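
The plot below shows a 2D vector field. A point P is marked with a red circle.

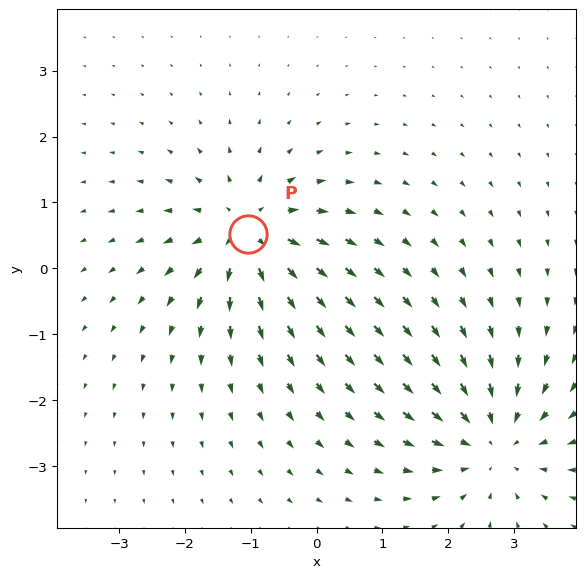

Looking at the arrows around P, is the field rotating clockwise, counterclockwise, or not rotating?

not rotating

Near P at (-1.0, 0.5) the arrows show no circulation. The curl there is ≈0.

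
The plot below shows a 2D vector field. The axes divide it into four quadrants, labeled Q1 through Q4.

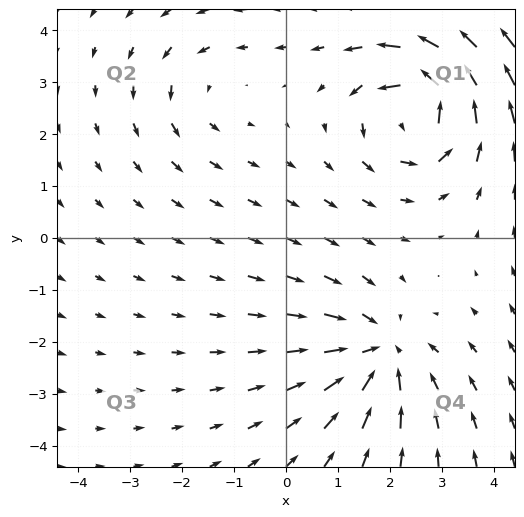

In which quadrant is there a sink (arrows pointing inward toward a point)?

Q4

The sink sits at approximately (1.8, -2.2), which lies in quadrant Q4. The divergence there is about -5, negative as expected for a sink.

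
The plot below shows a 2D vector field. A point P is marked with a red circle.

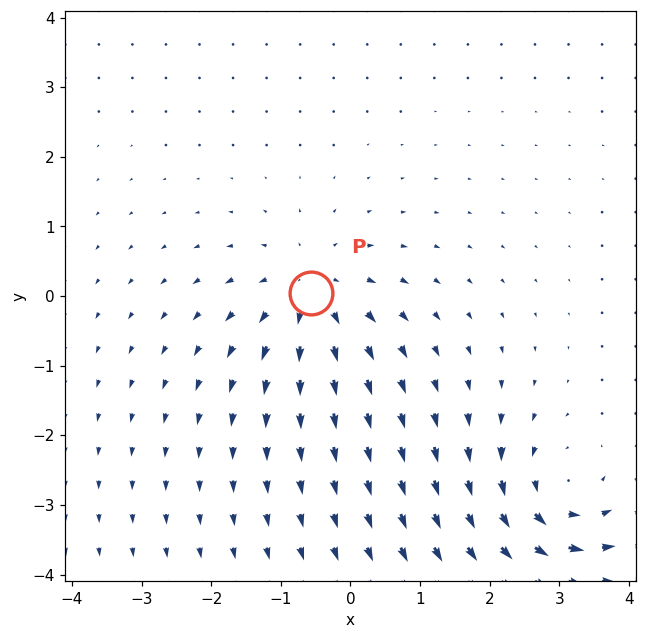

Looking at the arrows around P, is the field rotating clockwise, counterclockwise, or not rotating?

Near P at (-0.6, 0.0) the arrows show no circulation. The curl there is ≈0.

not rotating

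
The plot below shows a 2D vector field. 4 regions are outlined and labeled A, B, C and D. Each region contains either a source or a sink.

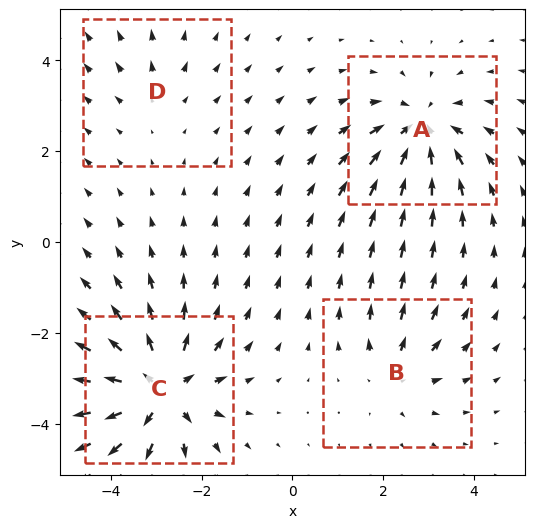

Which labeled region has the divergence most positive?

C

Divergence at each region's feature centre — A: about -5, B: about +3, C: about +7, D: about +2. Region C is most positive.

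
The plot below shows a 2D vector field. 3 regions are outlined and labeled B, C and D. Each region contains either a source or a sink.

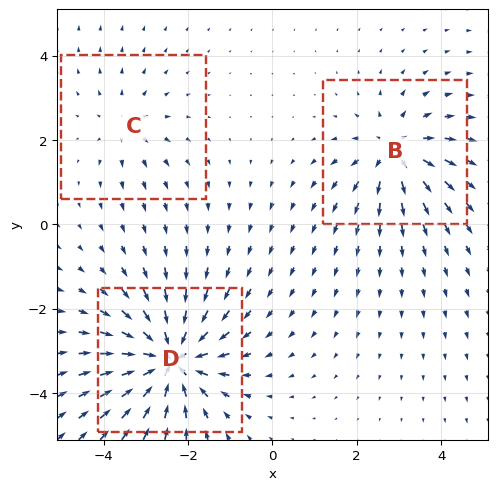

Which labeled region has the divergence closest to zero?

C

Divergence at each region's feature centre — B: about +4, C: about +2, D: about -5. Region C is closest to zero.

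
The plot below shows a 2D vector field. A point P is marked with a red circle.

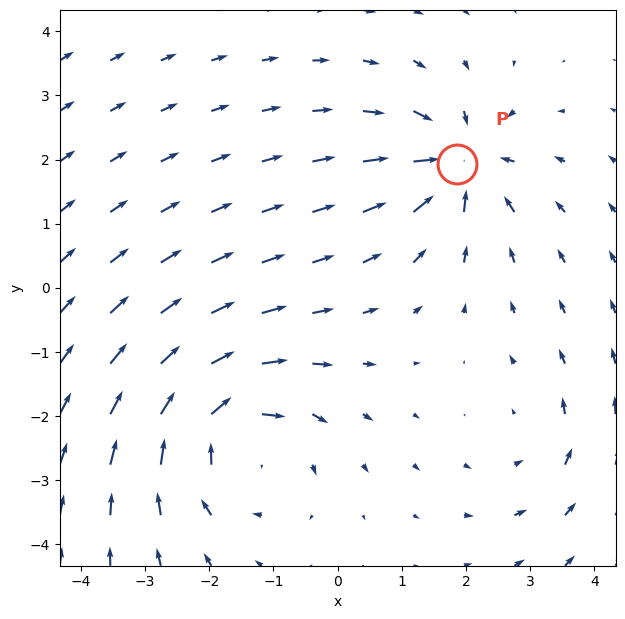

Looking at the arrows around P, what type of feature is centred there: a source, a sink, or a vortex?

At P (1.9, 1.9) the arrows converge inward. Divergence about -6, curl ≈0 — negative divergence with near-zero curl is a sink.

sink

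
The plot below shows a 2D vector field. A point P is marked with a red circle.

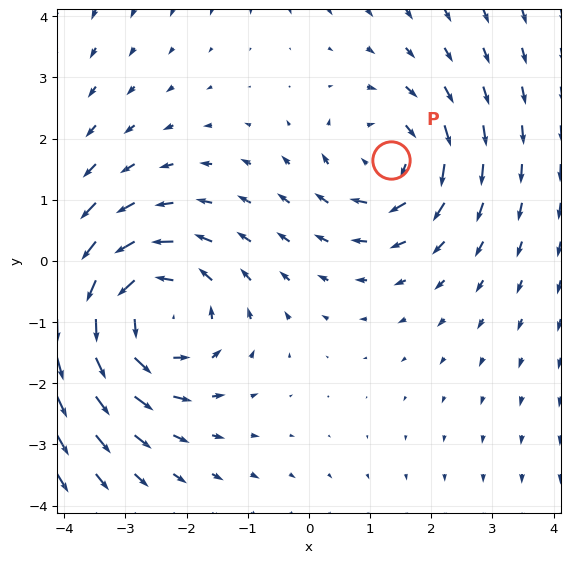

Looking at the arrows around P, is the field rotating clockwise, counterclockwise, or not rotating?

Near P at (1.3, 1.7) the arrows circulate clockwise. The curl (z-component) there is about -3; negative curl means clockwise rotation.

clockwise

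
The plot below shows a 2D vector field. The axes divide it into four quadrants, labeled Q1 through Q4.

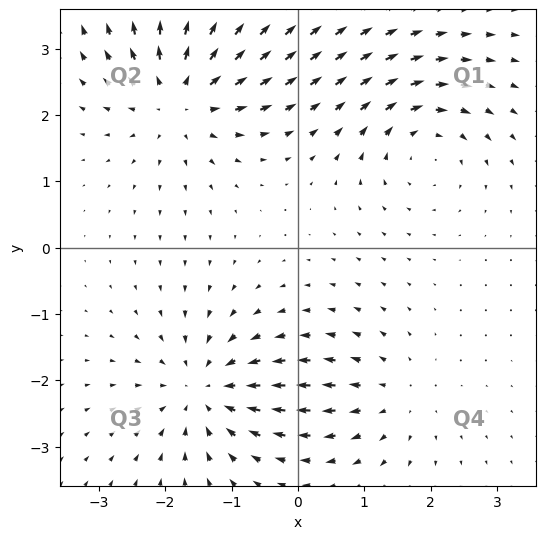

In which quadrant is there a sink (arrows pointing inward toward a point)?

Q3

The sink sits at approximately (-1.4, -2.2), which lies in quadrant Q3. The divergence there is about -5, negative as expected for a sink.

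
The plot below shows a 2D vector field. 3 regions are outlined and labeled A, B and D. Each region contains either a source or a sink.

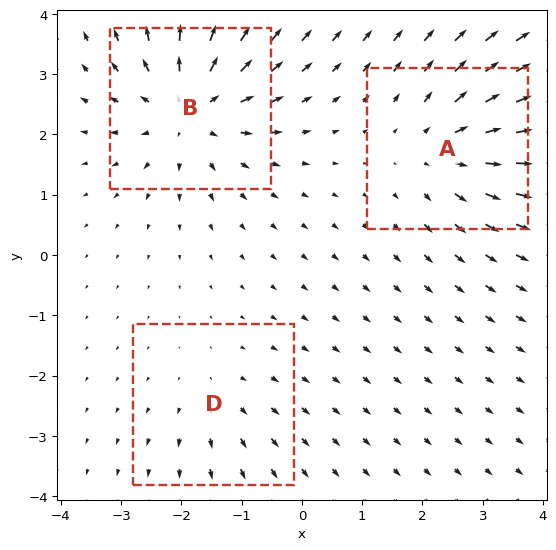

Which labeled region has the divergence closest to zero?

Divergence at each region's feature centre — A: about +3, B: about +5, D: about +2. Region D is closest to zero.

D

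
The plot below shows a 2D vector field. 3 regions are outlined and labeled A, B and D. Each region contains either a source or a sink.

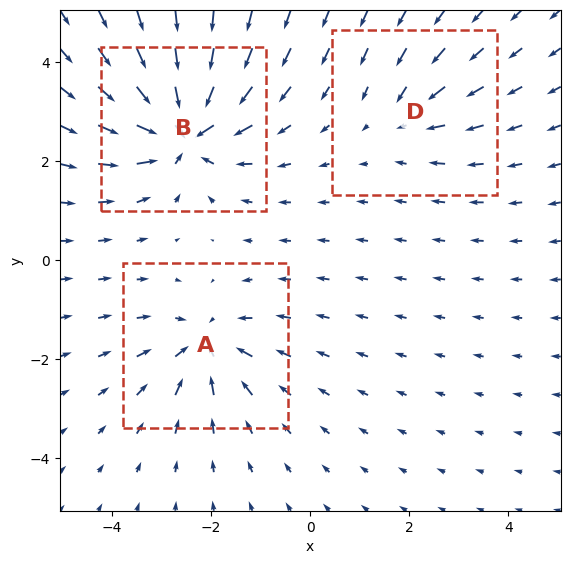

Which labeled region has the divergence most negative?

B

Divergence at each region's feature centre — A: about -4, B: about -6, D: about -2. Region B is most negative.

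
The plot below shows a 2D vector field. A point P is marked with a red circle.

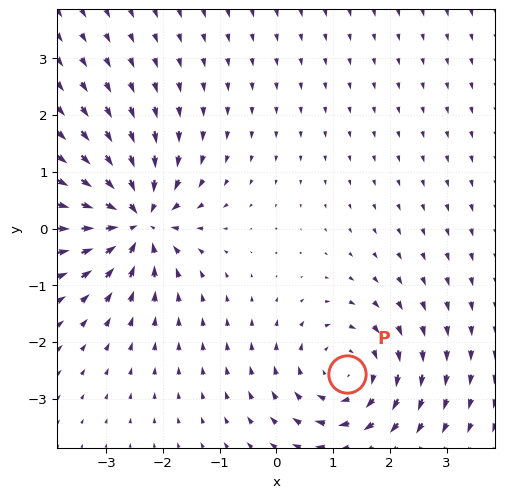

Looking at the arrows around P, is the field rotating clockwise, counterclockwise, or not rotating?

Near P at (1.2, -2.6) the arrows circulate clockwise. The curl (z-component) there is about -4; negative curl means clockwise rotation.

clockwise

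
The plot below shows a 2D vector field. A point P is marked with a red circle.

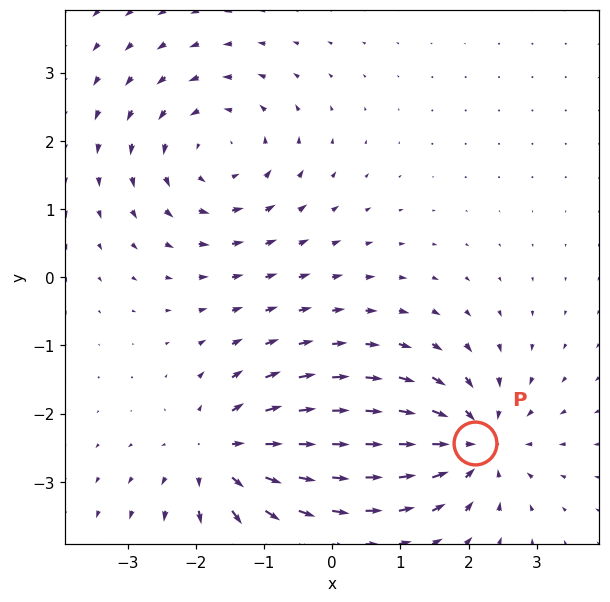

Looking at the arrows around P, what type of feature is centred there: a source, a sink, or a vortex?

sink

At P (2.1, -2.4) the arrows converge inward. Divergence about -5, curl ≈0 — negative divergence with near-zero curl is a sink.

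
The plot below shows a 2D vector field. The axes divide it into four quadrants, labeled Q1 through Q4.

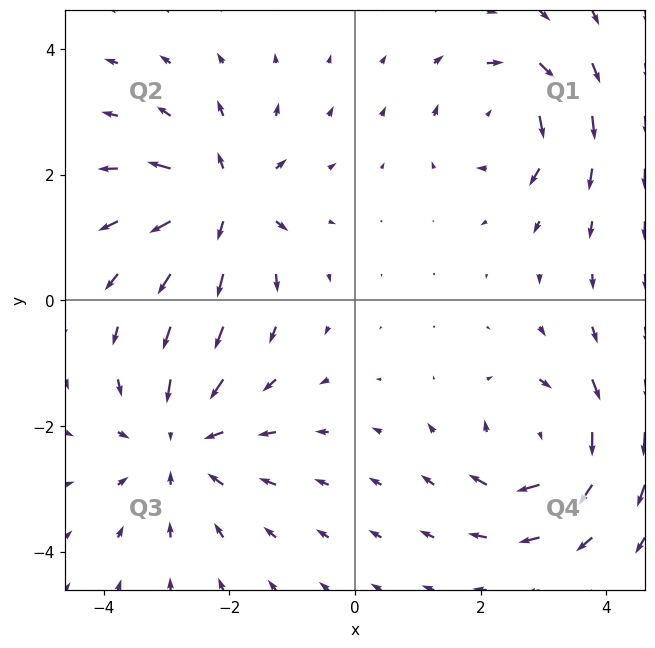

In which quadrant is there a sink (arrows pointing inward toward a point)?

The sink sits at approximately (-2.8, -2.3), which lies in quadrant Q3. The divergence there is about -3, negative as expected for a sink.

Q3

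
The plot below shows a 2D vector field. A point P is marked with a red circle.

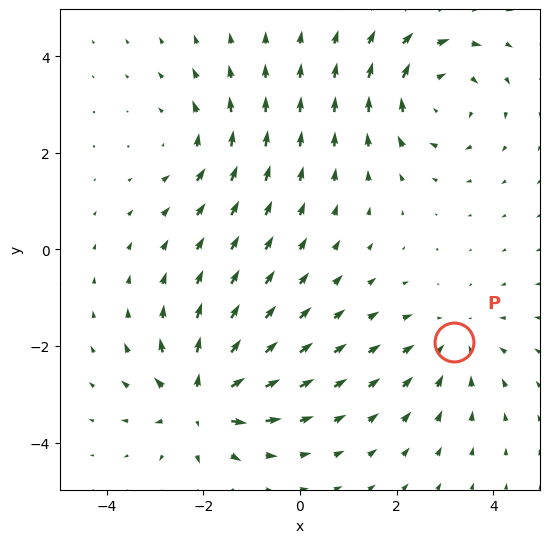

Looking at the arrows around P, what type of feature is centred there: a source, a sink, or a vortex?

sink

At P (3.2, -1.9) the arrows converge inward. Divergence about -3, curl ≈0 — negative divergence with near-zero curl is a sink.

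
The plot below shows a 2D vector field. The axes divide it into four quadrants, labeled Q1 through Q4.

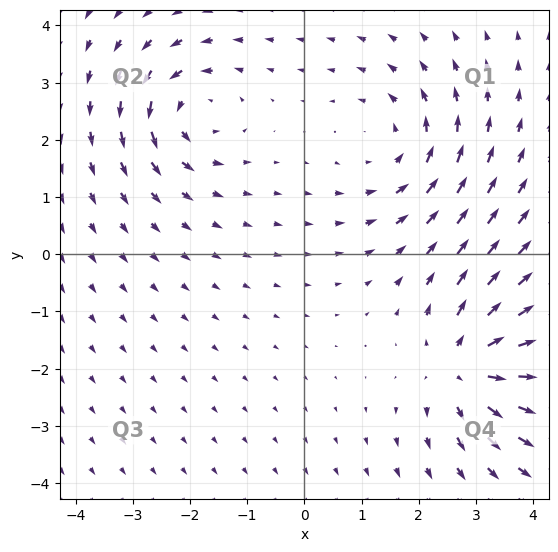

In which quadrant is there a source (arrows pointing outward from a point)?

Q4

The source sits at approximately (2.8, -2.0), which lies in quadrant Q4. The divergence there is about +6, positive as expected for a source.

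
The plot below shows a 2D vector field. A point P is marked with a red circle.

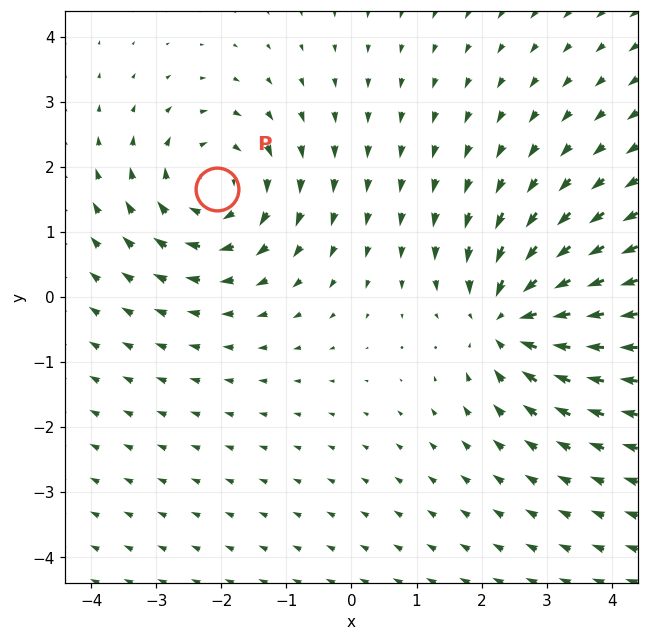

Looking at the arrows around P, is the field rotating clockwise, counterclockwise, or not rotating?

Near P at (-2.1, 1.7) the arrows circulate clockwise. The curl (z-component) there is about -4; negative curl means clockwise rotation.

clockwise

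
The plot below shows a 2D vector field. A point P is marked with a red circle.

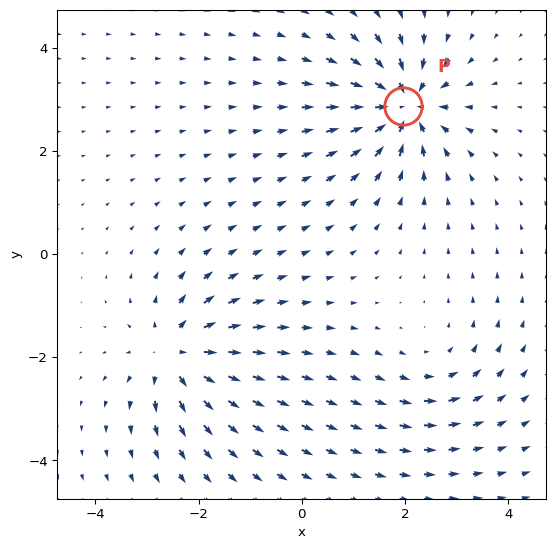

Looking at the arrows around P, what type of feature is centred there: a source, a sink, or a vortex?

sink

At P (2.0, 2.9) the arrows converge inward. Divergence about -6, curl ≈0 — negative divergence with near-zero curl is a sink.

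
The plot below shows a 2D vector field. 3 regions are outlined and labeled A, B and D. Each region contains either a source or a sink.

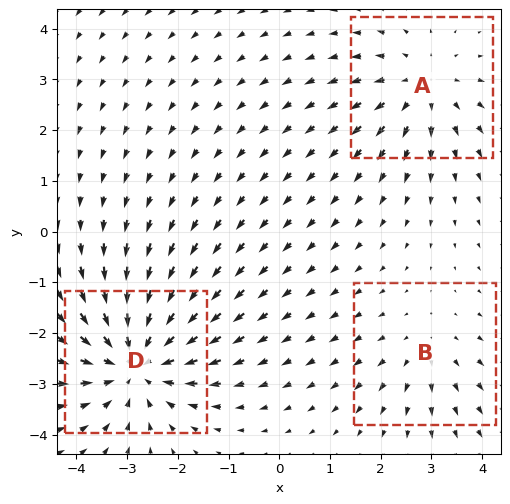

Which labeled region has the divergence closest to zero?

B

Divergence at each region's feature centre — A: about +3, B: about +2, D: about -4. Region B is closest to zero.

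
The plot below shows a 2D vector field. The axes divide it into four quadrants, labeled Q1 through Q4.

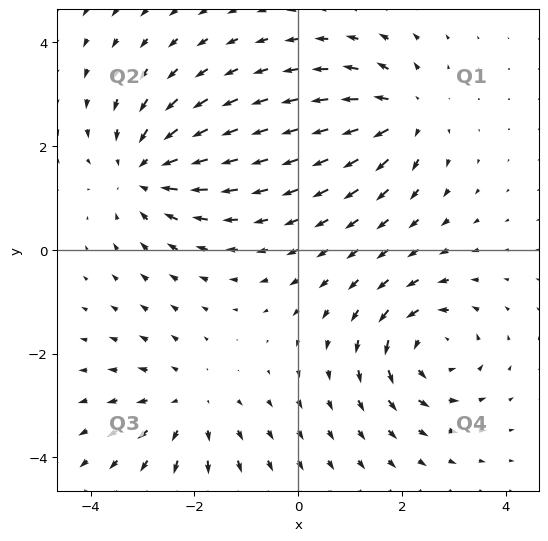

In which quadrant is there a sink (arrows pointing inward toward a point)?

Q2

The sink sits at approximately (-3.0, 1.5), which lies in quadrant Q2. The divergence there is about -4, negative as expected for a sink.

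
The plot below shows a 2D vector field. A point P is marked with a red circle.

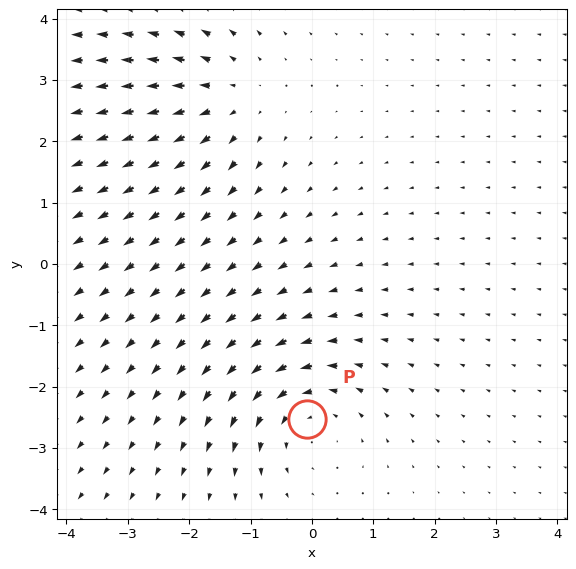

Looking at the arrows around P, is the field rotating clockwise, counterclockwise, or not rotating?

Near P at (-0.1, -2.5) the arrows circulate counterclockwise. The curl (z-component) there is about +3; positive curl means counterclockwise rotation.

counterclockwise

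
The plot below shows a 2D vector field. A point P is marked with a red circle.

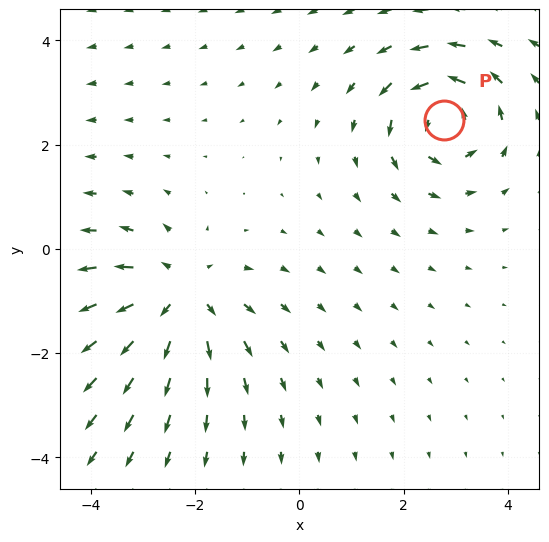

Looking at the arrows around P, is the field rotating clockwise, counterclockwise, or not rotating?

Near P at (2.8, 2.5) the arrows circulate counterclockwise. The curl (z-component) there is about +4; positive curl means counterclockwise rotation.

counterclockwise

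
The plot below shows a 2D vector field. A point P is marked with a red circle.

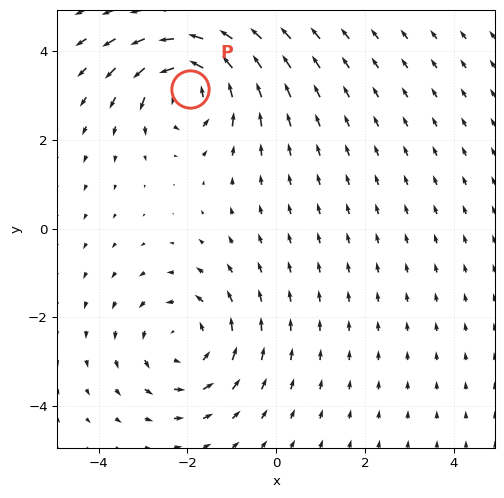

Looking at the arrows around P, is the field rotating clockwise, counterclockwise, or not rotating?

counterclockwise

Near P at (-2.0, 3.1) the arrows circulate counterclockwise. The curl (z-component) there is about +6; positive curl means counterclockwise rotation.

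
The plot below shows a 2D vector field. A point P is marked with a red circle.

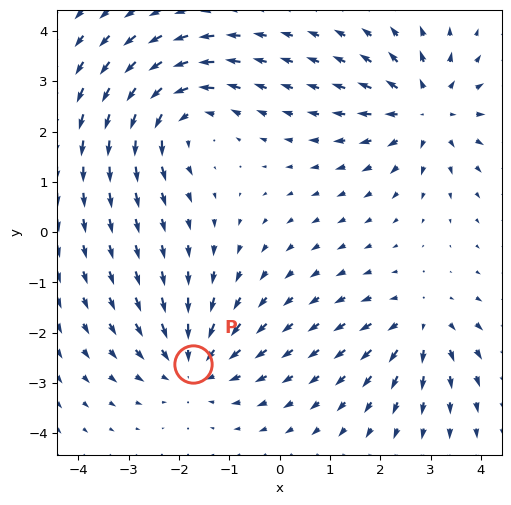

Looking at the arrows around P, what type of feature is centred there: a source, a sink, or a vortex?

At P (-1.7, -2.6) the arrows converge inward. Divergence about -4, curl ≈0 — negative divergence with near-zero curl is a sink.

sink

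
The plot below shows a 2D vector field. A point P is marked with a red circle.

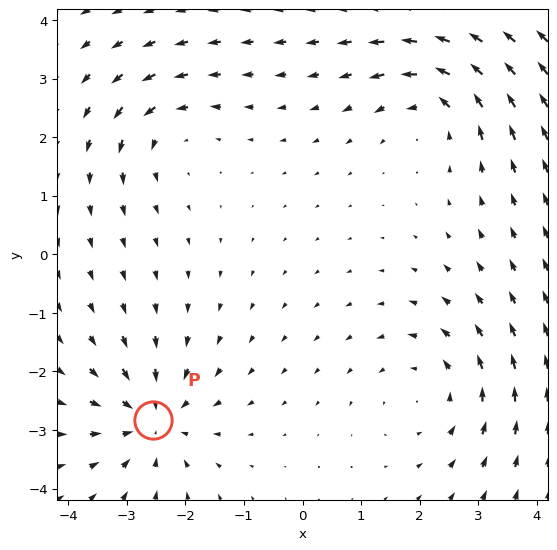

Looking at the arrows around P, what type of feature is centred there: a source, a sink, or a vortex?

At P (-2.6, -2.8) the arrows converge inward. Divergence about -4, curl ≈0 — negative divergence with near-zero curl is a sink.

sink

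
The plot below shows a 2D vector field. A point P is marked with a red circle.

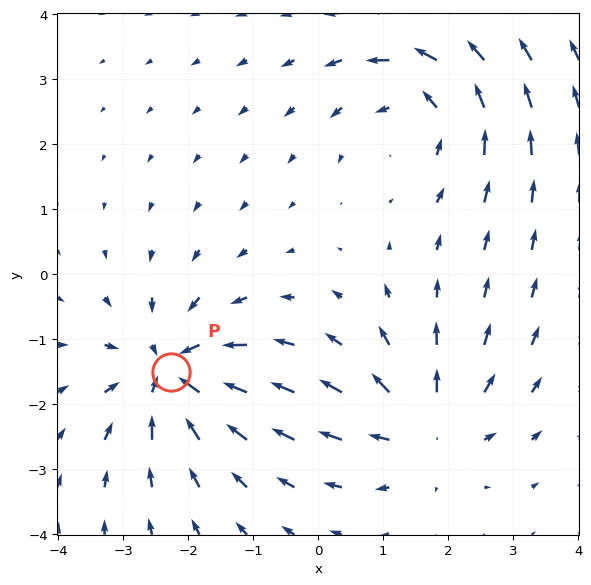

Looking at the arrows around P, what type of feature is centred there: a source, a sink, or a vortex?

sink

At P (-2.3, -1.5) the arrows converge inward. Divergence about -6, curl ≈0 — negative divergence with near-zero curl is a sink.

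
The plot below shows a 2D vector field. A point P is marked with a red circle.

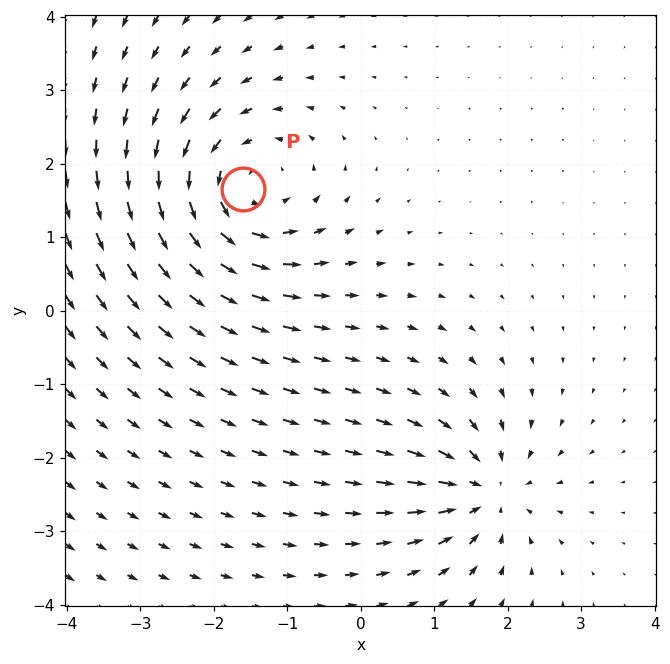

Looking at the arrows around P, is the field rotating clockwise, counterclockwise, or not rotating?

Near P at (-1.6, 1.7) the arrows circulate counterclockwise. The curl (z-component) there is about +4; positive curl means counterclockwise rotation.

counterclockwise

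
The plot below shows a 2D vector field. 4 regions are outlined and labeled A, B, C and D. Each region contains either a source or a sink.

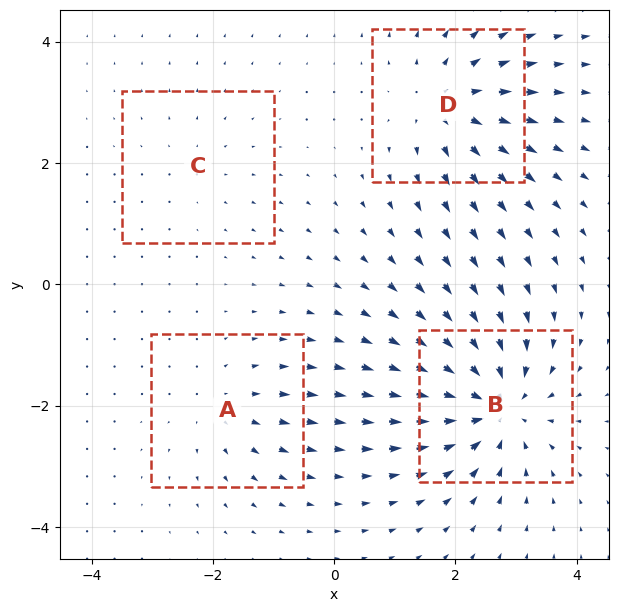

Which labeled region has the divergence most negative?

Divergence at each region's feature centre — A: about +4, B: about -8, C: about +2, D: about +6. Region B is most negative.

B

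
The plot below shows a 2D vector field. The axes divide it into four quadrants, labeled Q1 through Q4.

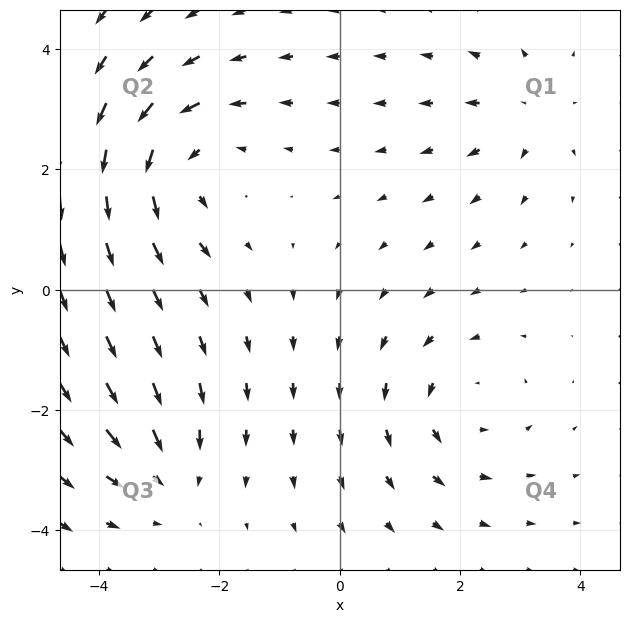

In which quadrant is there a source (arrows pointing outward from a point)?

The source sits at approximately (3.1, 3.0), which lies in quadrant Q1. The divergence there is about +3, positive as expected for a source.

Q1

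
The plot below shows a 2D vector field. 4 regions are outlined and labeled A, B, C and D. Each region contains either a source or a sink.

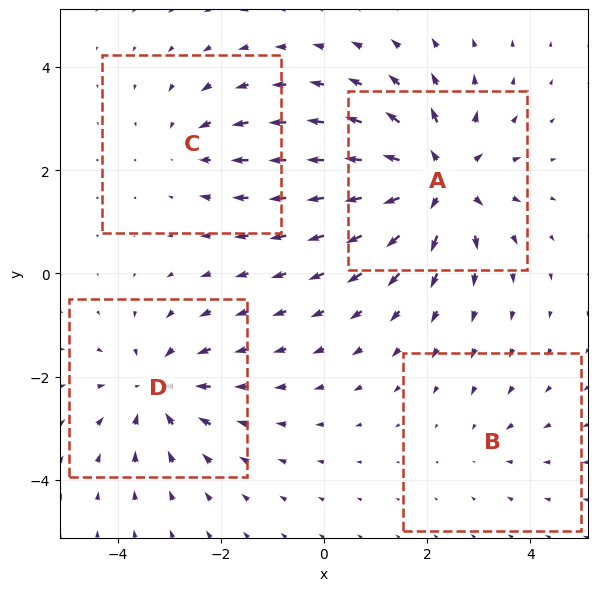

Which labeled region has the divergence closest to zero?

Divergence at each region's feature centre — A: about +7, B: about -2, C: about -3, D: about -5. Region B is closest to zero.

B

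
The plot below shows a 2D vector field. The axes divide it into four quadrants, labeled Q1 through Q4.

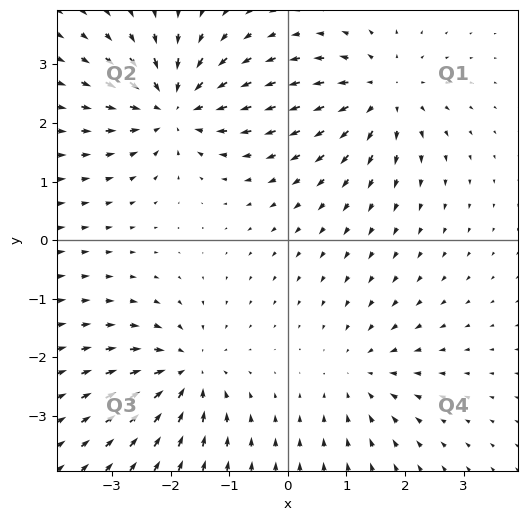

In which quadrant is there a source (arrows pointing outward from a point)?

Q1

The source sits at approximately (1.6, 2.5), which lies in quadrant Q1. The divergence there is about +4, positive as expected for a source.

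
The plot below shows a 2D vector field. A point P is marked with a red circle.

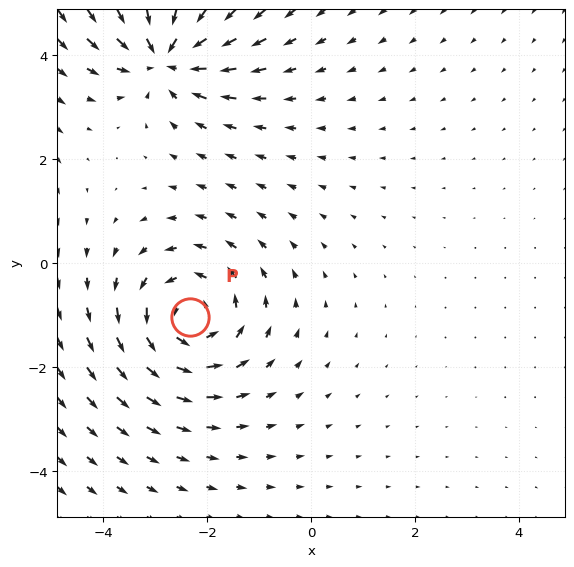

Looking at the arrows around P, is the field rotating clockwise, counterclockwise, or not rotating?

counterclockwise

Near P at (-2.3, -1.0) the arrows circulate counterclockwise. The curl (z-component) there is about +5; positive curl means counterclockwise rotation.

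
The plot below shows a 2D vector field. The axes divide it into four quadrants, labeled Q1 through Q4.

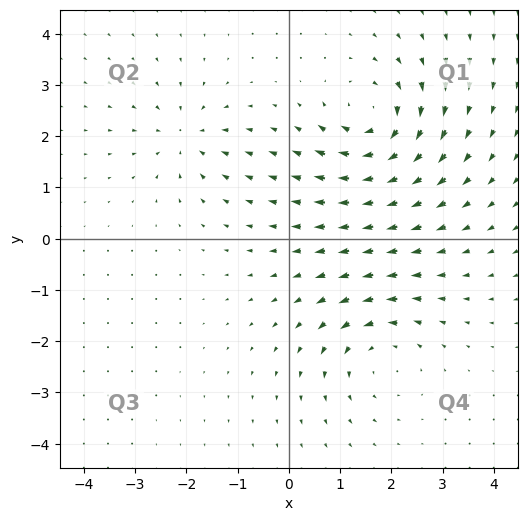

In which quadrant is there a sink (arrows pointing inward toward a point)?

The sink sits at approximately (-2.0, 2.0), which lies in quadrant Q2. The divergence there is about -4, negative as expected for a sink.

Q2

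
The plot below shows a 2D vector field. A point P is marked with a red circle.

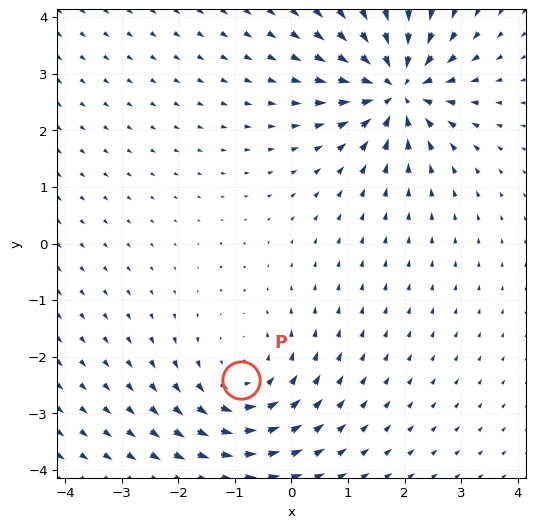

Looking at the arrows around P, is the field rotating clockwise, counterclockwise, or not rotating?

Near P at (-0.9, -2.4) the arrows circulate counterclockwise. The curl (z-component) there is about +4; positive curl means counterclockwise rotation.

counterclockwise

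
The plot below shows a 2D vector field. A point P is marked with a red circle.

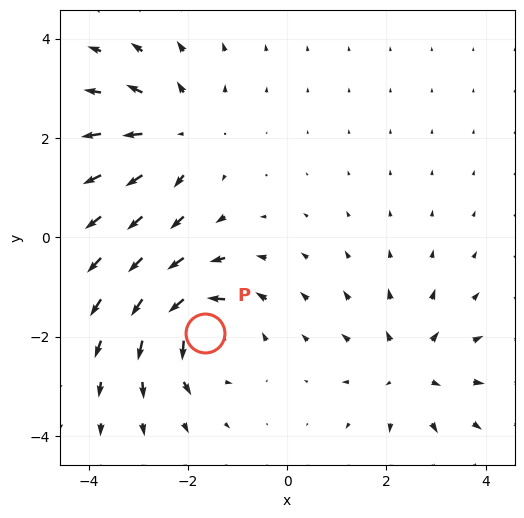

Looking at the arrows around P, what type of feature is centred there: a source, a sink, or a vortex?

At P (-1.6, -1.9) the arrows circulate counterclockwise. Divergence ≈0, curl about +6 — near-zero divergence with nonzero curl is a vortex.

vortex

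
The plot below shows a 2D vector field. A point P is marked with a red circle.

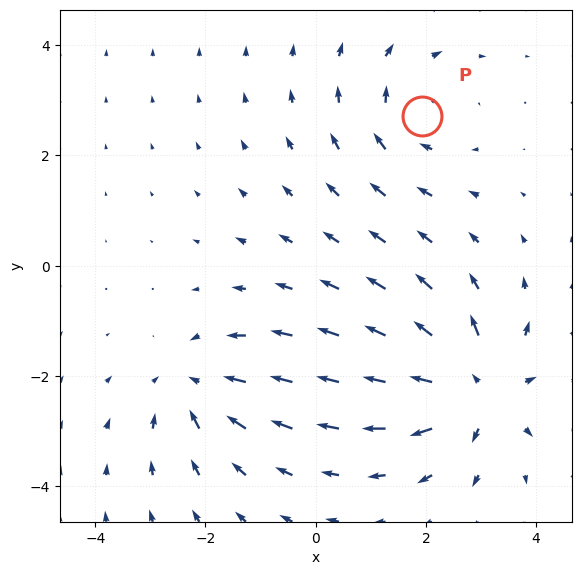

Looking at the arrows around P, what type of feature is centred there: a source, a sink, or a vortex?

At P (1.9, 2.7) the arrows circulate clockwise. Divergence ≈0, curl about -3 — near-zero divergence with nonzero curl is a vortex.

vortex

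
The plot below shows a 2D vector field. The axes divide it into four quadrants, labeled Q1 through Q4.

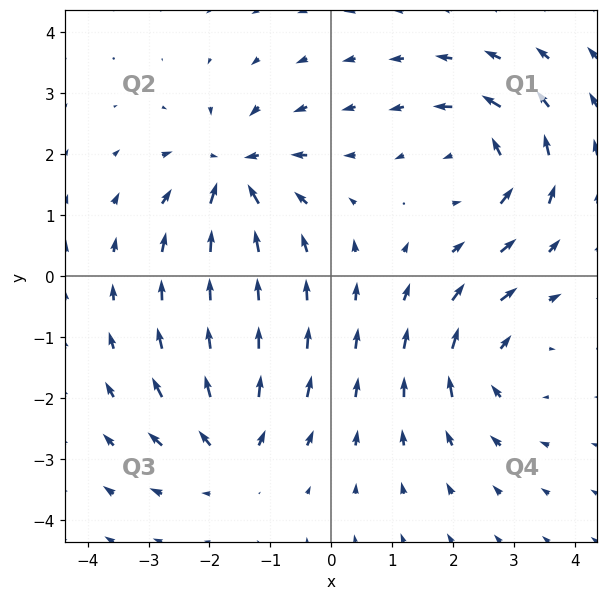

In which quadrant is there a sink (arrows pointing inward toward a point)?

The sink sits at approximately (-1.6, 1.7), which lies in quadrant Q2. The divergence there is about -6, negative as expected for a sink.

Q2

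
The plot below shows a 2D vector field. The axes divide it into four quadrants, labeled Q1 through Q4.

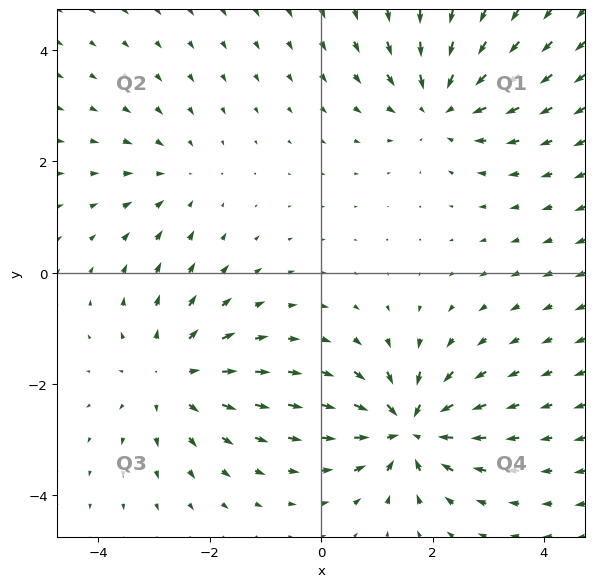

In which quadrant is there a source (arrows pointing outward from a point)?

The source sits at approximately (-2.7, -1.9), which lies in quadrant Q3. The divergence there is about +4, positive as expected for a source.

Q3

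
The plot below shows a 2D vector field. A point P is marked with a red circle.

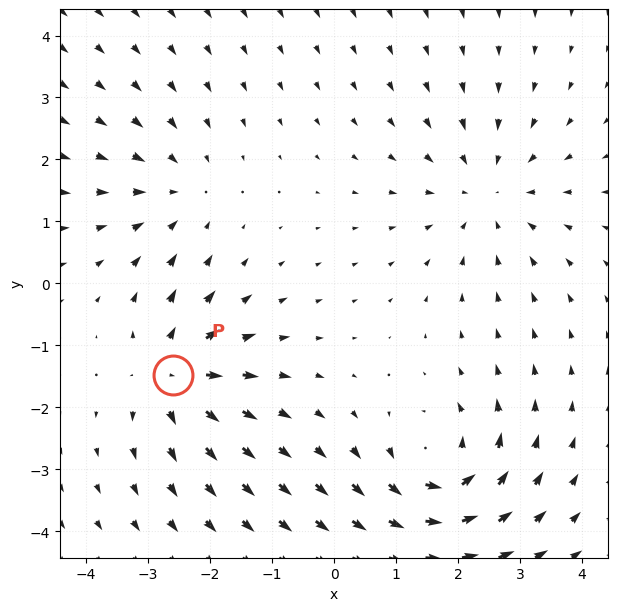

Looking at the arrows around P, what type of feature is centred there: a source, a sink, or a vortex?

At P (-2.6, -1.5) the arrows spread outward. Divergence about +5, curl ≈0 — positive divergence with near-zero curl is a source.

source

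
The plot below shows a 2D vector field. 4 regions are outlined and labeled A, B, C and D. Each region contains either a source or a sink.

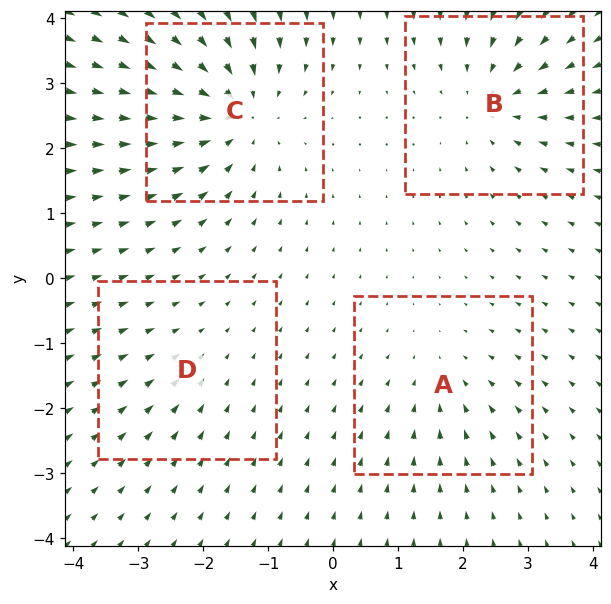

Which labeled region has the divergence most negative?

C

Divergence at each region's feature centre — A: about -3, B: about -5, C: about -6, D: about -2. Region C is most negative.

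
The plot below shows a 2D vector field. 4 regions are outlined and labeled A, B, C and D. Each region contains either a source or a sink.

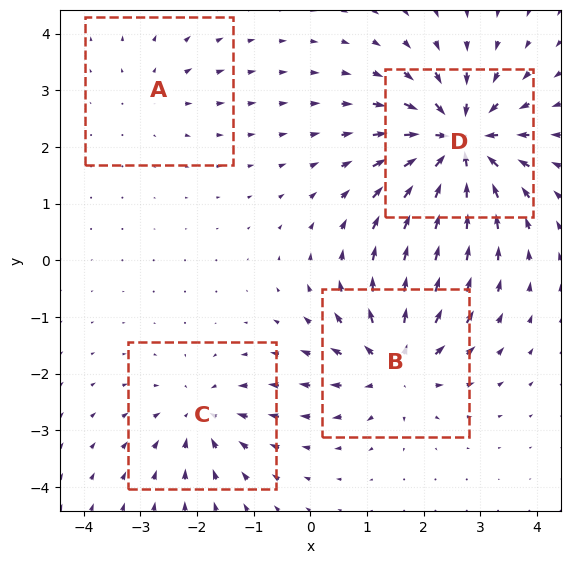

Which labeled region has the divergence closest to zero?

A

Divergence at each region's feature centre — A: about +2, B: about +6, C: about -4, D: about -8. Region A is closest to zero.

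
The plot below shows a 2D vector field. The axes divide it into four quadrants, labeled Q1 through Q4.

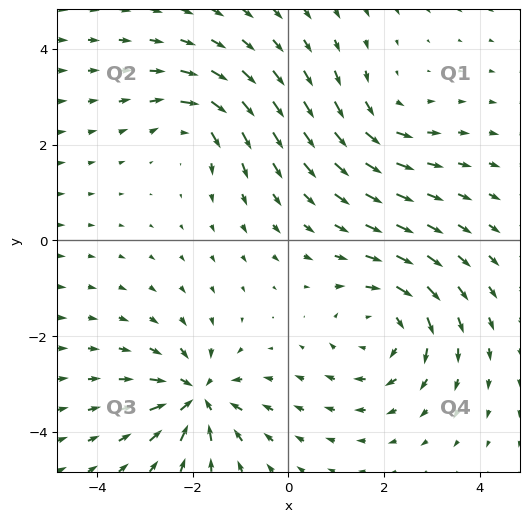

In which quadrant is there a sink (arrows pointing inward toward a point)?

The sink sits at approximately (-1.9, -3.3), which lies in quadrant Q3. The divergence there is about -6, negative as expected for a sink.

Q3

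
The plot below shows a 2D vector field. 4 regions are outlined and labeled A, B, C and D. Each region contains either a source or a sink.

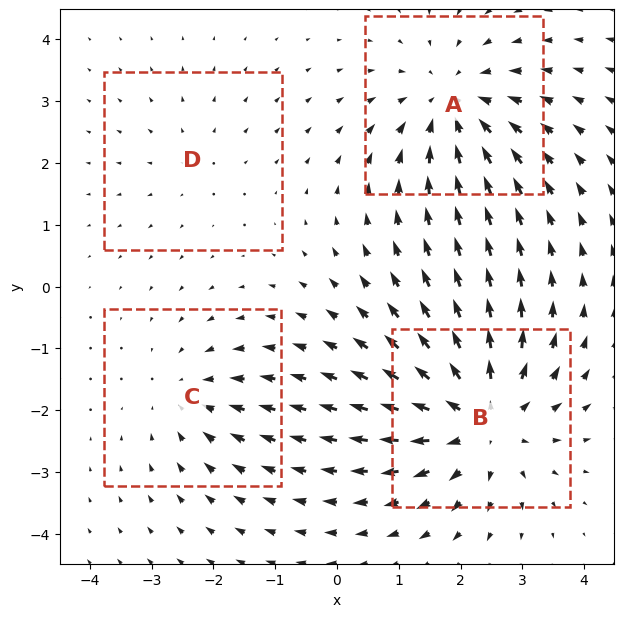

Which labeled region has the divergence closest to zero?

Divergence at each region's feature centre — A: about -4, B: about +6, C: about -3, D: about +2. Region D is closest to zero.

D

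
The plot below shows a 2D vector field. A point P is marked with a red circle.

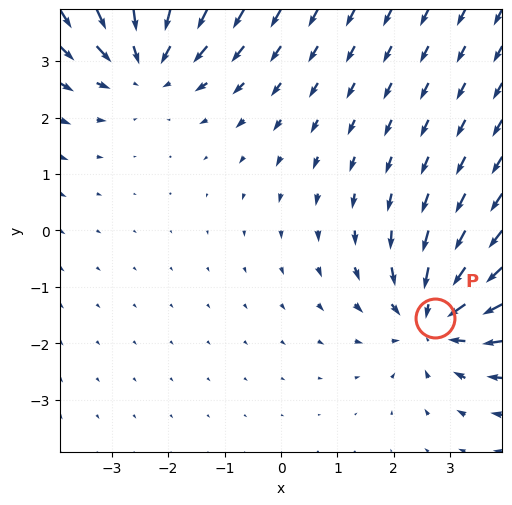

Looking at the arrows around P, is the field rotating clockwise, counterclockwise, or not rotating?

Near P at (2.7, -1.5) the arrows show no circulation. The curl there is ≈0.

not rotating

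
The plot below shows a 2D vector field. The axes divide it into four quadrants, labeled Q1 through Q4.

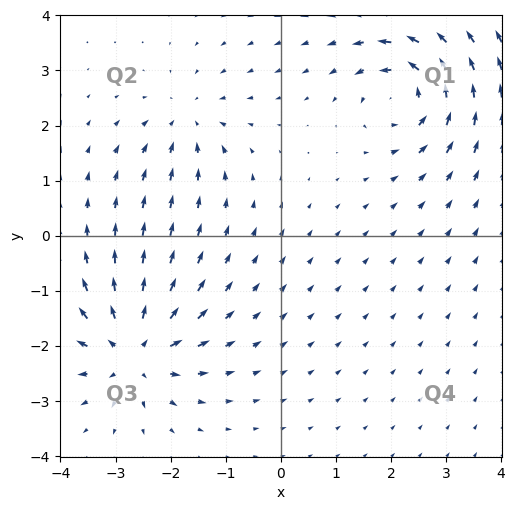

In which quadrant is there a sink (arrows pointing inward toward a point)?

The sink sits at approximately (-1.7, 2.1), which lies in quadrant Q2. The divergence there is about -4, negative as expected for a sink.

Q2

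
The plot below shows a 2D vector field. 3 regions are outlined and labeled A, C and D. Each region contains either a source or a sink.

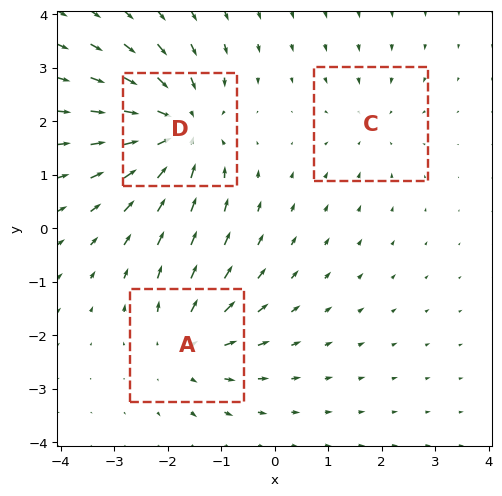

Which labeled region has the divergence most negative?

D

Divergence at each region's feature centre — A: about +3, C: about -2, D: about -5. Region D is most negative.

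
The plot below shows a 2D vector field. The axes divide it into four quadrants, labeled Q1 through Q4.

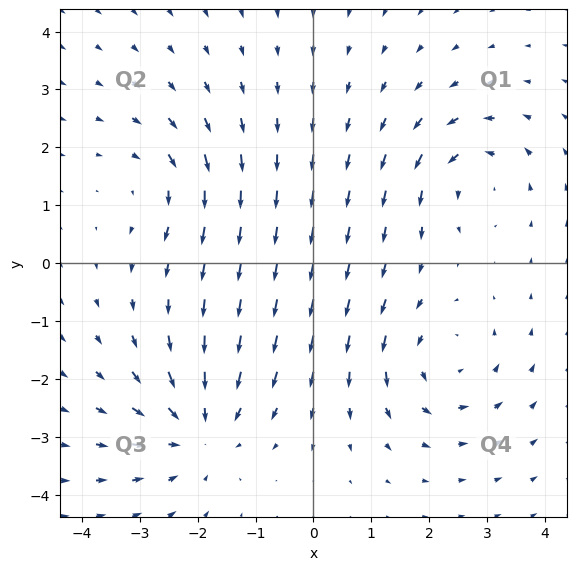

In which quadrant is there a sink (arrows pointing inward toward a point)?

Q3

The sink sits at approximately (-2.0, -2.9), which lies in quadrant Q3. The divergence there is about -4, negative as expected for a sink.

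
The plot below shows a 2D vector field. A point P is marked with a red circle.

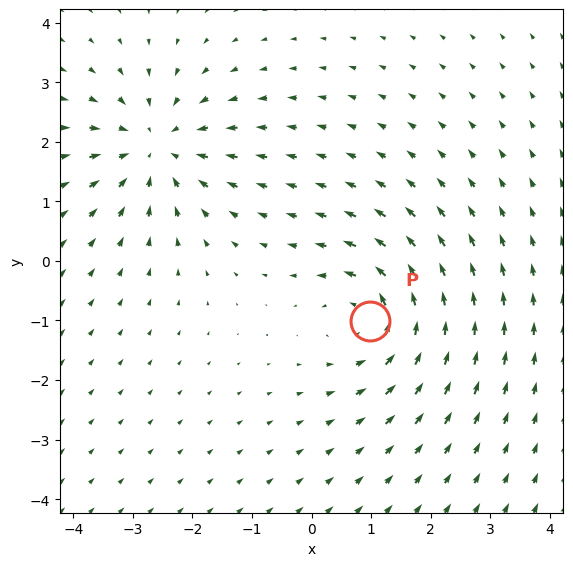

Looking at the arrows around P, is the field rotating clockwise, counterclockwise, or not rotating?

Near P at (1.0, -1.0) the arrows circulate counterclockwise. The curl (z-component) there is about +4; positive curl means counterclockwise rotation.

counterclockwise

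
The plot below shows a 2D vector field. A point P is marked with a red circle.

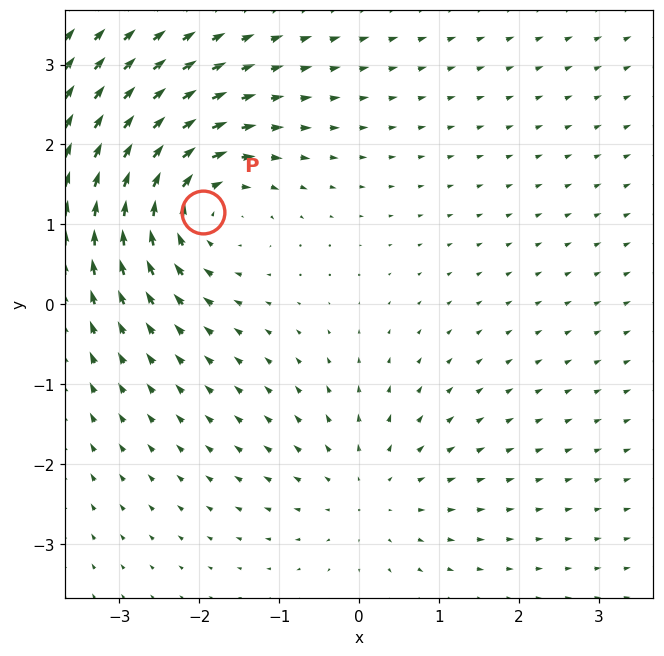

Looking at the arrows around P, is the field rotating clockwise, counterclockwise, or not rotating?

Near P at (-2.0, 1.2) the arrows circulate clockwise. The curl (z-component) there is about -4; negative curl means clockwise rotation.

clockwise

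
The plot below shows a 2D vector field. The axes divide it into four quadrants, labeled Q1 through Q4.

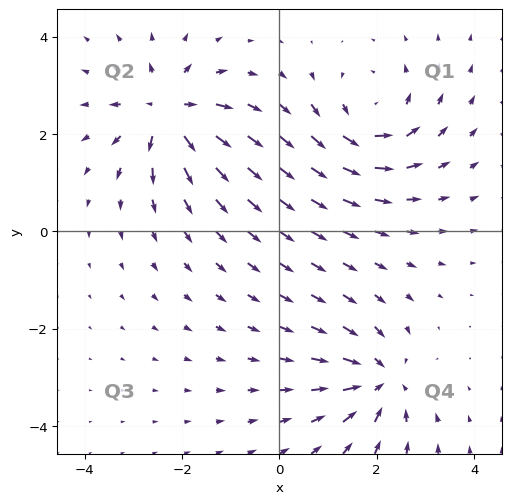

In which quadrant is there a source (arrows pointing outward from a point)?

Q2

The source sits at approximately (-2.3, 2.5), which lies in quadrant Q2. The divergence there is about +5, positive as expected for a source.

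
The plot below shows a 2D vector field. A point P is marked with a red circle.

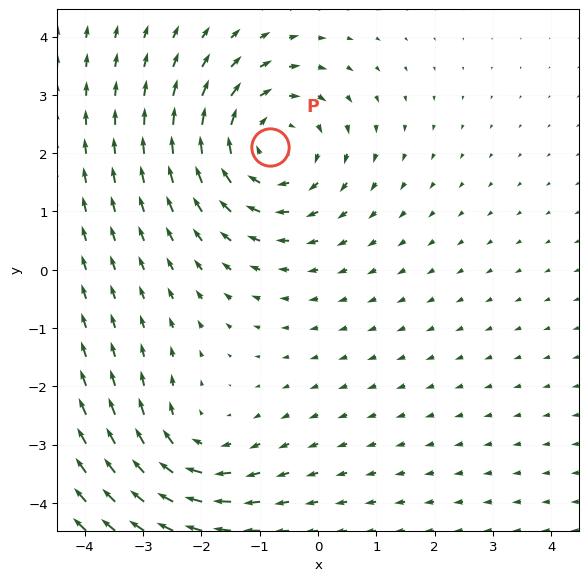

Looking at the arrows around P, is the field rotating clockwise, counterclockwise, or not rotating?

Near P at (-0.8, 2.1) the arrows circulate clockwise. The curl (z-component) there is about -4; negative curl means clockwise rotation.

clockwise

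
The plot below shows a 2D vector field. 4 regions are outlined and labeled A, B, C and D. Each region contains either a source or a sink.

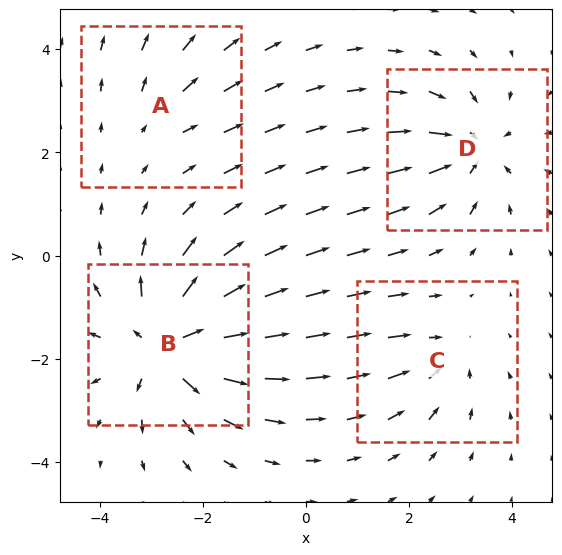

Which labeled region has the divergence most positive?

B

Divergence at each region's feature centre — A: about +2, B: about +7, C: about -3, D: about -5. Region B is most positive.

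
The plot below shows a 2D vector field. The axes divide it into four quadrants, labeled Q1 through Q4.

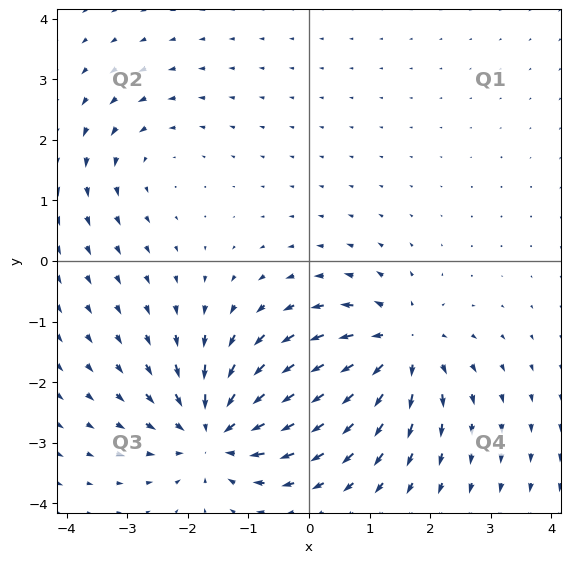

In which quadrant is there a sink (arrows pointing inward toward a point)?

The sink sits at approximately (-1.5, -2.8), which lies in quadrant Q3. The divergence there is about -5, negative as expected for a sink.

Q3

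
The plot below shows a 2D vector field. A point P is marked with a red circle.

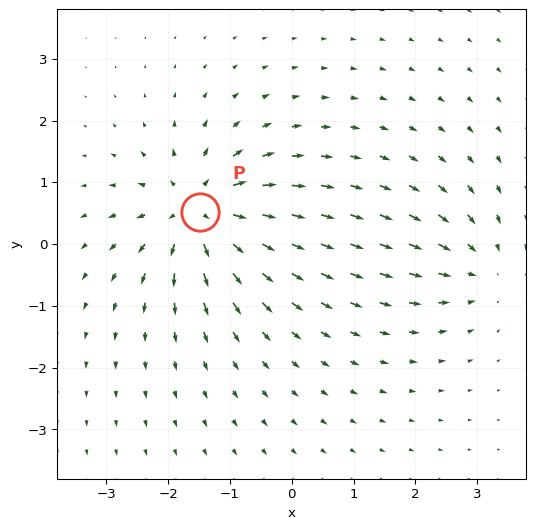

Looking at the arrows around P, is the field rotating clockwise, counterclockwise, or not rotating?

not rotating

Near P at (-1.5, 0.5) the arrows show no circulation. The curl there is ≈0.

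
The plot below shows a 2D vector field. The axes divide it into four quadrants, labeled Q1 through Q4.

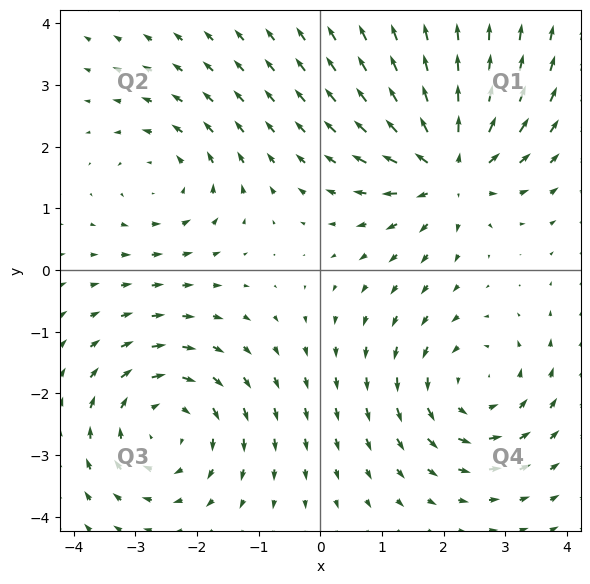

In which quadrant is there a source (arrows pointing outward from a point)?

Q1

The source sits at approximately (2.1, 1.7), which lies in quadrant Q1. The divergence there is about +6, positive as expected for a source.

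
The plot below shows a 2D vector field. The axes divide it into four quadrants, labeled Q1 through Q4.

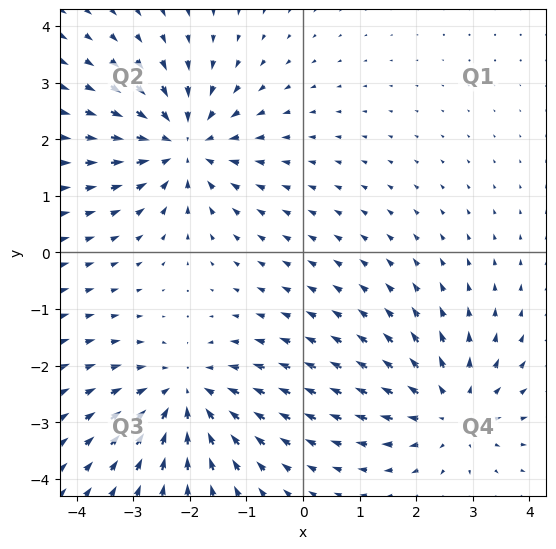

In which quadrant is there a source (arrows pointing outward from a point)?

Q4

The source sits at approximately (2.6, -2.8), which lies in quadrant Q4. The divergence there is about +4, positive as expected for a source.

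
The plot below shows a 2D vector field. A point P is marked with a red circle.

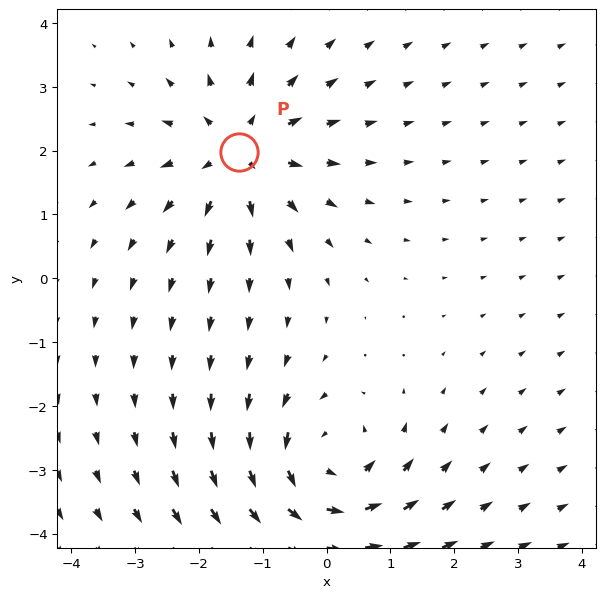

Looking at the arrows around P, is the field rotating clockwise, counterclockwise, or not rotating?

Near P at (-1.4, 2.0) the arrows show no circulation. The curl there is ≈0.

not rotating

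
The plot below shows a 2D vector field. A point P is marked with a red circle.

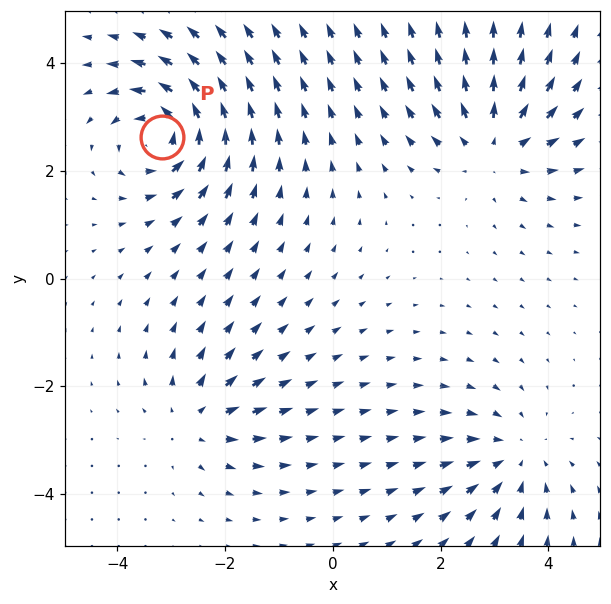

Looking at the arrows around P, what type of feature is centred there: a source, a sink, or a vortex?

vortex

At P (-3.2, 2.6) the arrows circulate counterclockwise. Divergence ≈0, curl about +6 — near-zero divergence with nonzero curl is a vortex.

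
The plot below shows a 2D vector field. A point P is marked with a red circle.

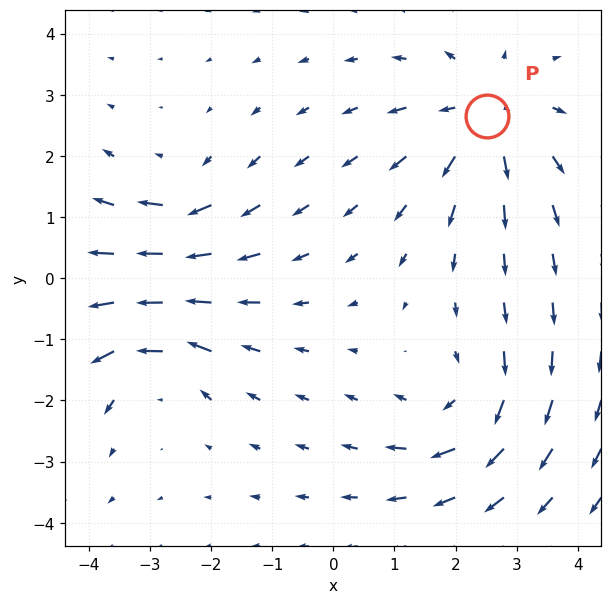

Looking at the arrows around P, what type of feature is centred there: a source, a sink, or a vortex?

source

At P (2.5, 2.6) the arrows spread outward. Divergence about +5, curl ≈0 — positive divergence with near-zero curl is a source.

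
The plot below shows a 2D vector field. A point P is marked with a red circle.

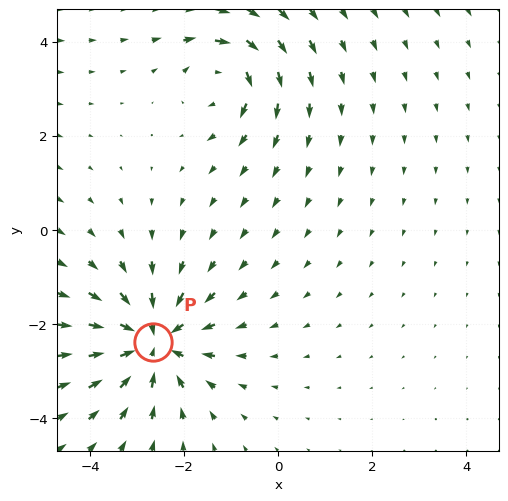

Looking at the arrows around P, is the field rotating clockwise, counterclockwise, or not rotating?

Near P at (-2.7, -2.4) the arrows show no circulation. The curl there is ≈0.

not rotating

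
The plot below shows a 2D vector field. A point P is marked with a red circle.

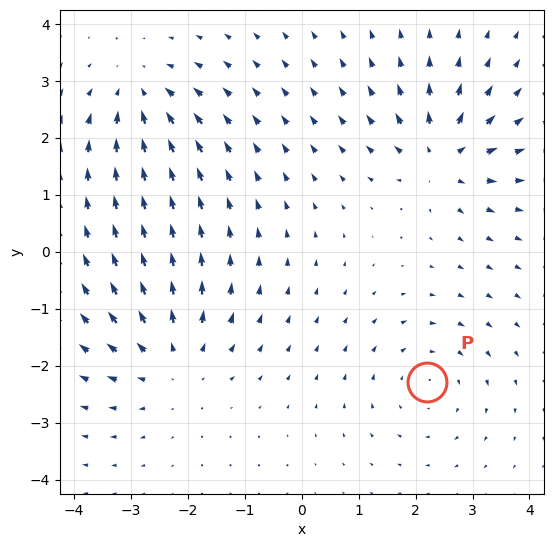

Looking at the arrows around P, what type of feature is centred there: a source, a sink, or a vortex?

At P (2.2, -2.3) the arrows circulate clockwise. Divergence ≈0, curl about -2 — near-zero divergence with nonzero curl is a vortex.

vortex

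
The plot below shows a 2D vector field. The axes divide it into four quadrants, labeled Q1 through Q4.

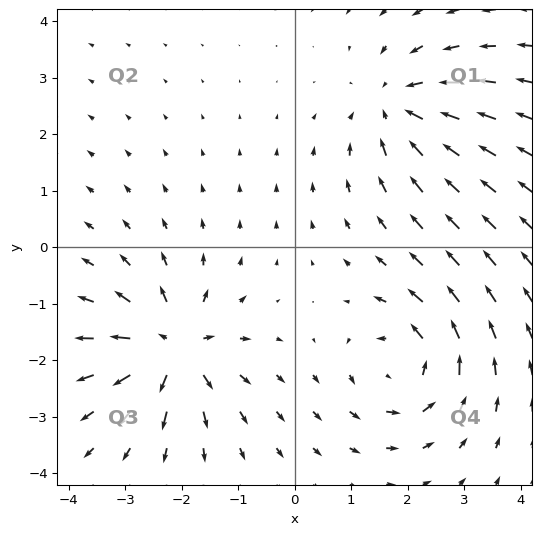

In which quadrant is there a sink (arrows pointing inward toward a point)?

The sink sits at approximately (1.8, 2.5), which lies in quadrant Q1. The divergence there is about -3, negative as expected for a sink.

Q1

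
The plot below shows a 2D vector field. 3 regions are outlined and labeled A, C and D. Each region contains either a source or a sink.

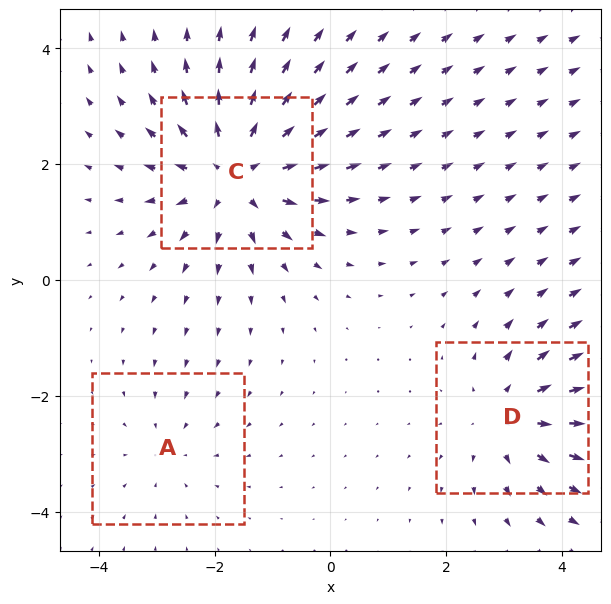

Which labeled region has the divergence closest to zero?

Divergence at each region's feature centre — A: about -2, C: about +5, D: about +3. Region A is closest to zero.

A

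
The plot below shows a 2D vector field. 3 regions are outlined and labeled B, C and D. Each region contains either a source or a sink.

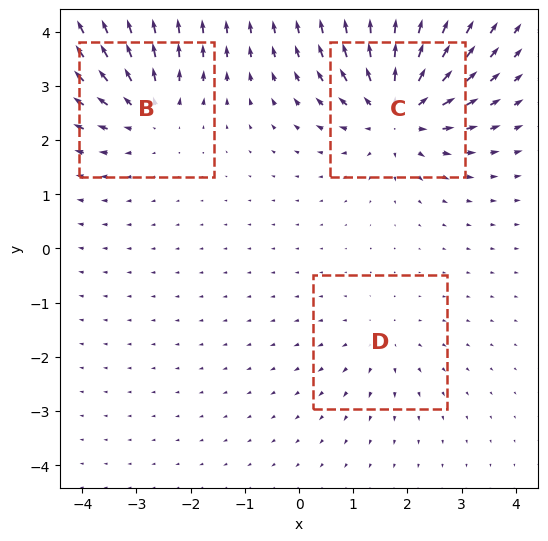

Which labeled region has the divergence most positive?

C

Divergence at each region's feature centre — B: about +3, C: about +5, D: about +2. Region C is most positive.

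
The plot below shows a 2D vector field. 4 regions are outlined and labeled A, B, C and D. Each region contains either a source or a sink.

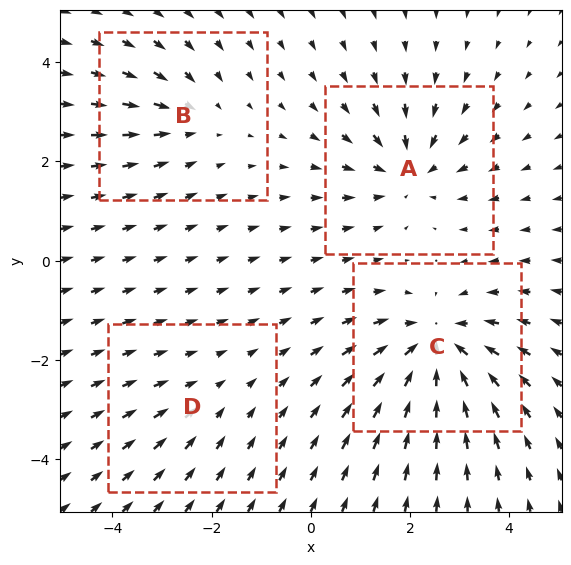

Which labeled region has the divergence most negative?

C

Divergence at each region's feature centre — A: about -5, B: about -3, C: about -7, D: about -2. Region C is most negative.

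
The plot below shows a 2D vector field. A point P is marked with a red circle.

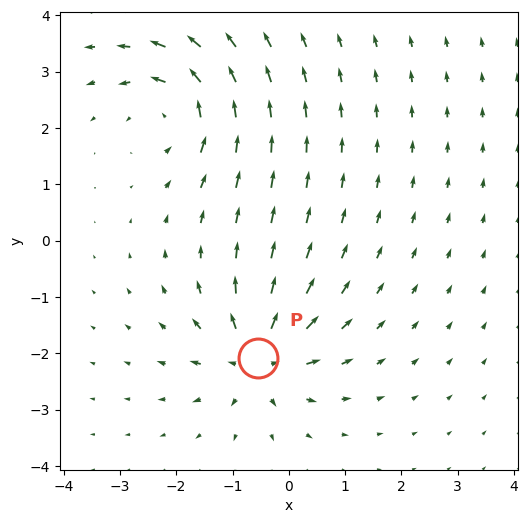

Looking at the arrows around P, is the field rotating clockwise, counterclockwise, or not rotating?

not rotating

Near P at (-0.6, -2.1) the arrows show no circulation. The curl there is ≈0.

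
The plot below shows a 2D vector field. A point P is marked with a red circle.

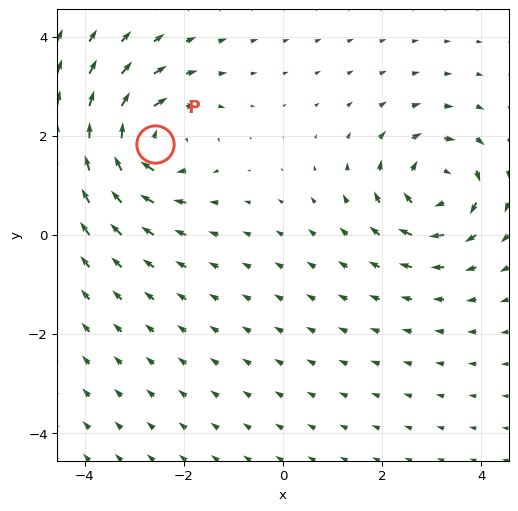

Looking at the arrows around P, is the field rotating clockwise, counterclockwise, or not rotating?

clockwise

Near P at (-2.6, 1.8) the arrows circulate clockwise. The curl (z-component) there is about -6; negative curl means clockwise rotation.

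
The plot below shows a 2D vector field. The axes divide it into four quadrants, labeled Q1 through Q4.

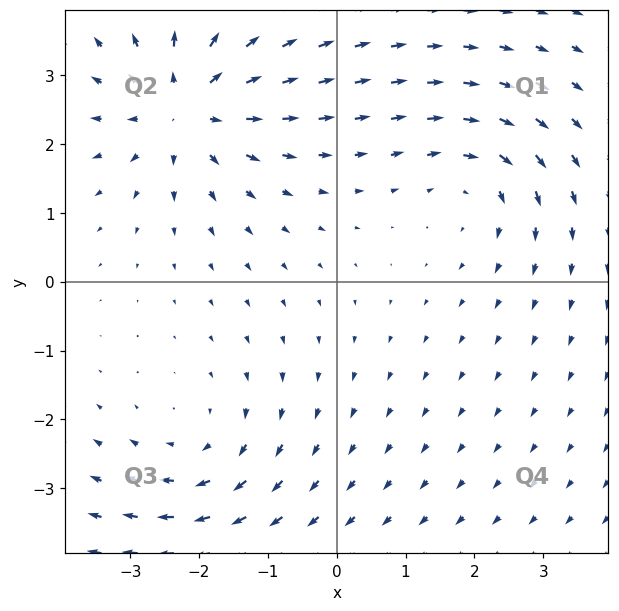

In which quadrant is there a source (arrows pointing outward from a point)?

Q2

The source sits at approximately (-2.2, 2.6), which lies in quadrant Q2. The divergence there is about +4, positive as expected for a source.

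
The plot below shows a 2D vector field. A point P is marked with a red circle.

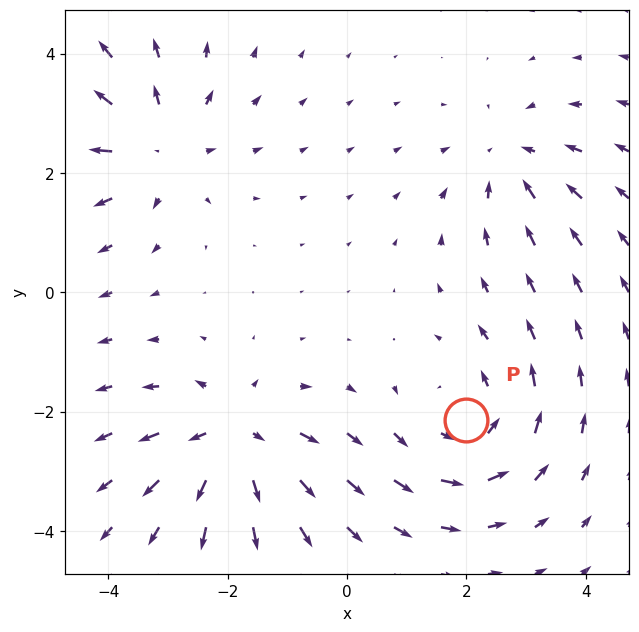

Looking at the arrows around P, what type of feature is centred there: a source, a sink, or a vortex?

At P (2.0, -2.1) the arrows circulate counterclockwise. Divergence ≈0, curl about +4 — near-zero divergence with nonzero curl is a vortex.

vortex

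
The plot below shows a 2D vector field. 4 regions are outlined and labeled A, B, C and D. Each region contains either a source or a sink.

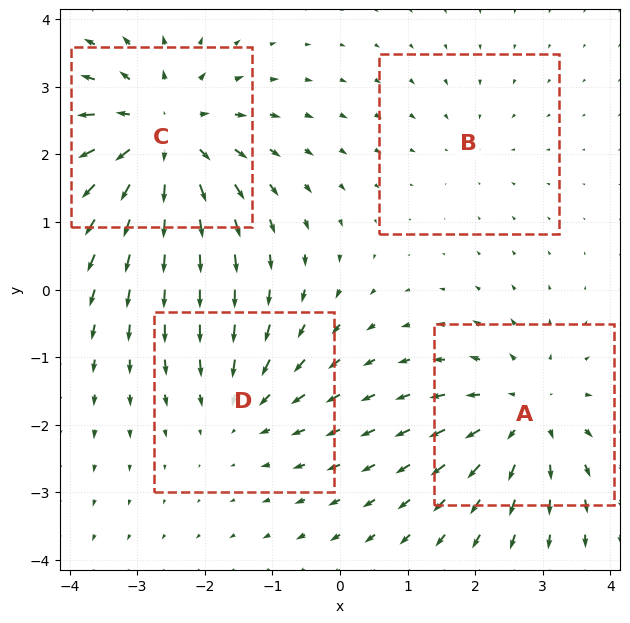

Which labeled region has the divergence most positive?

C

Divergence at each region's feature centre — A: about +4, B: about -2, C: about +6, D: about -3. Region C is most positive.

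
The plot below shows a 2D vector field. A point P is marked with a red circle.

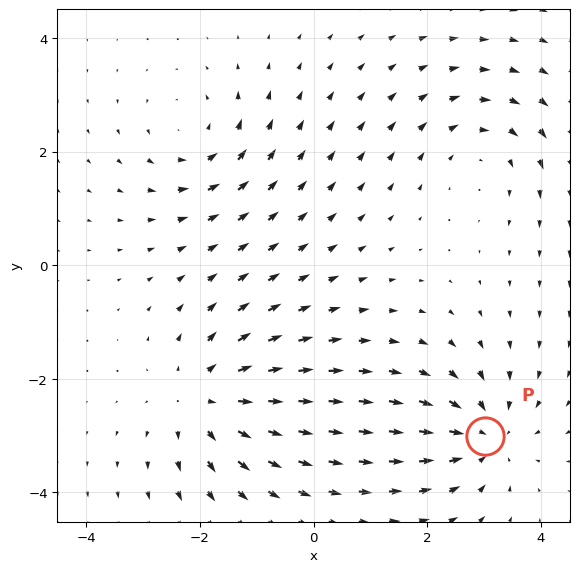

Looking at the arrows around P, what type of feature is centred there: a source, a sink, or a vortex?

sink

At P (3.0, -3.0) the arrows converge inward. Divergence about -4, curl ≈0 — negative divergence with near-zero curl is a sink.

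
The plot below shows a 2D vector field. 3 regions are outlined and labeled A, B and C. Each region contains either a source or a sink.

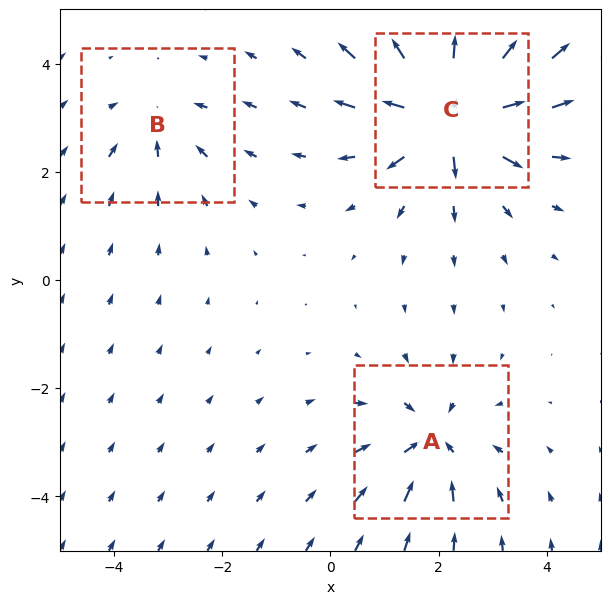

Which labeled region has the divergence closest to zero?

Divergence at each region's feature centre — A: about -4, B: about -2, C: about +6. Region B is closest to zero.

B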